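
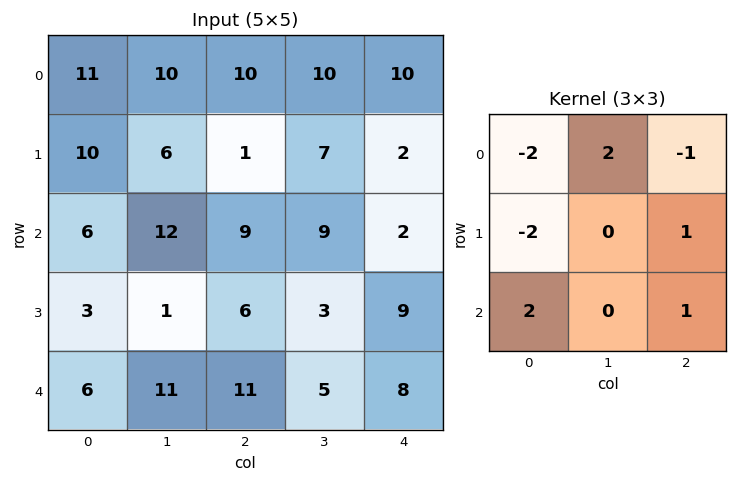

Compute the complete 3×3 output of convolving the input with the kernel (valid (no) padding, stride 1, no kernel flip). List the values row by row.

Output[0,0]: The receptive field on the input at this output position is [11 10 10 / 10 6 1 / 6 12 9]. Elementwise product with the kernel and sum: 11·-2 + 10·2 + 10·-1 + 10·-2 + 1·1 + 6·2 + 9·1.

-10 18 10
0 -27 15
26 13 25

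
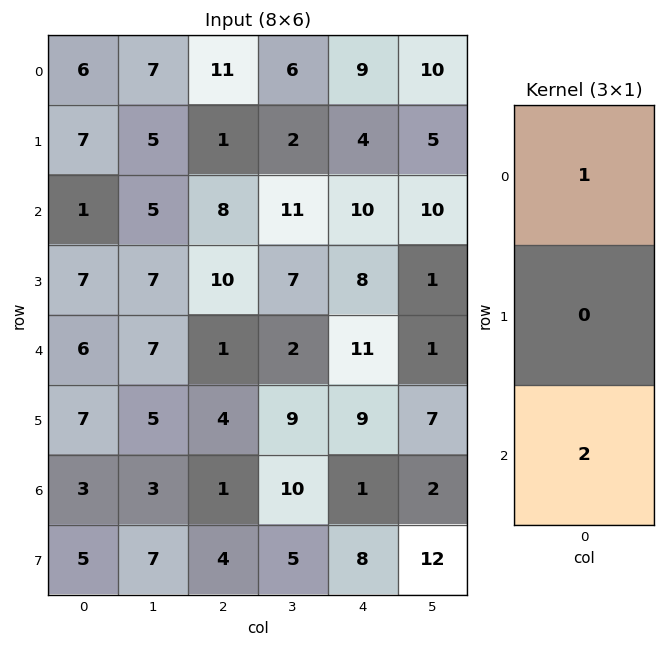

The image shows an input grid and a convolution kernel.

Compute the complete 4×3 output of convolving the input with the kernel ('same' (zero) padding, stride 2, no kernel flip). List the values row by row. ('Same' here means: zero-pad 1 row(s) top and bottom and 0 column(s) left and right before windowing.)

14 2 8
21 21 20
21 18 26
17 12 25

Output[0,0]: The receptive field on the zero-padded input at this output position is [0 / 6 / 7]. Elementwise product with the kernel and sum: 0·1 + 7·2.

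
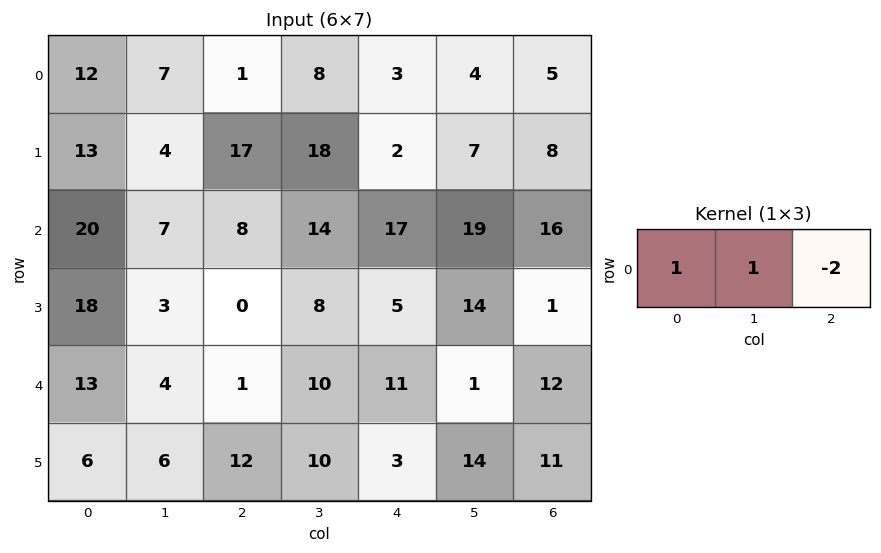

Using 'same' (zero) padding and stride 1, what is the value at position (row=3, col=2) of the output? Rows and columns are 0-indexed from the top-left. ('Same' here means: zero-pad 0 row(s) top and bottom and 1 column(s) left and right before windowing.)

The receptive field on the zero-padded input at this output position is [3 0 8]. Elementwise product with the kernel and sum: 3·1 + 0·1 + 8·-2.

-13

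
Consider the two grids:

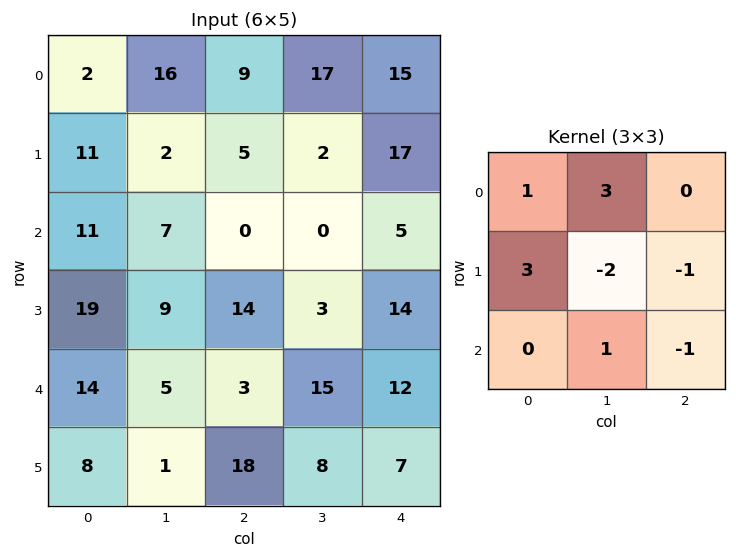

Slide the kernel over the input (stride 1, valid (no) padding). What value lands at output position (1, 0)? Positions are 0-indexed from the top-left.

31

The receptive field on the input at this output position is [11 2 5 / 11 7 0 / 19 9 14]. Elementwise product with the kernel and sum: 11·1 + 2·3 + 11·3 + 7·-2 + 0·-1 + 9·1 + 14·-1.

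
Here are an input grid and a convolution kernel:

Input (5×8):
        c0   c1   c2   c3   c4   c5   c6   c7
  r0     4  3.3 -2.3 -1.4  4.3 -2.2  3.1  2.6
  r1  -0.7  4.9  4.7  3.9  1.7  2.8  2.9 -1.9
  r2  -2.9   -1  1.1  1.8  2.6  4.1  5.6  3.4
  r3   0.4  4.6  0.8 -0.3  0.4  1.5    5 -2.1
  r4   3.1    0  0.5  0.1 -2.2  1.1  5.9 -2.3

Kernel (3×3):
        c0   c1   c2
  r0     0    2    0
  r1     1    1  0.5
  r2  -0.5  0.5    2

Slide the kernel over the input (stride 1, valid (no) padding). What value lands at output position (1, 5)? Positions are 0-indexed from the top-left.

14.75

The receptive field on the input at this output position is [2.8 2.9 -1.9 / 4.1 5.6 3.4 / 1.5 5 -2.1]. Elementwise product with the kernel and sum: 2.9·2 + 4.1·1 + 5.6·1 + 3.4·0.5 + 1.5·-0.5 + 5·0.5 + -2.1·2.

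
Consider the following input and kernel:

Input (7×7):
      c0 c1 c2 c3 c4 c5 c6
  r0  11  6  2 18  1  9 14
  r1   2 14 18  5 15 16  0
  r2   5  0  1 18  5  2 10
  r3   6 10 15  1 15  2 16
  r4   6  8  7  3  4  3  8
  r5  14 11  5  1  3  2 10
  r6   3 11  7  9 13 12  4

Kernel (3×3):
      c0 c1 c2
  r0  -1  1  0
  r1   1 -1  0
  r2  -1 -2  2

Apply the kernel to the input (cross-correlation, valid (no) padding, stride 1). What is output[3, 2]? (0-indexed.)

The receptive field on the input at this output position is [15 1 15 / 7 3 4 / 5 1 3]. Elementwise product with the kernel and sum: 15·-1 + 1·1 + 7·1 + 3·-1 + 5·-1 + 1·-2 + 3·2.

-11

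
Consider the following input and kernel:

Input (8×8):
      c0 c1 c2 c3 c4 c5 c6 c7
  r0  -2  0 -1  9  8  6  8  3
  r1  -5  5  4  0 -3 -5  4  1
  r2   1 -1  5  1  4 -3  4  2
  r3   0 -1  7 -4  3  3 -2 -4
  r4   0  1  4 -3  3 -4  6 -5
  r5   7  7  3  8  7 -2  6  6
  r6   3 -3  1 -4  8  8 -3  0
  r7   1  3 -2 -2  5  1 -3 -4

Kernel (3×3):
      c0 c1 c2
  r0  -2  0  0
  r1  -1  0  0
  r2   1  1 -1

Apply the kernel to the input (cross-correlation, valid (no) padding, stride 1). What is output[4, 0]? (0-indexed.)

The receptive field on the input at this output position is [0 1 4 / 7 7 3 / 3 -3 1]. Elementwise product with the kernel and sum: 0·-2 + 7·-1 + 3·1 + -3·1 + 1·-1.

-8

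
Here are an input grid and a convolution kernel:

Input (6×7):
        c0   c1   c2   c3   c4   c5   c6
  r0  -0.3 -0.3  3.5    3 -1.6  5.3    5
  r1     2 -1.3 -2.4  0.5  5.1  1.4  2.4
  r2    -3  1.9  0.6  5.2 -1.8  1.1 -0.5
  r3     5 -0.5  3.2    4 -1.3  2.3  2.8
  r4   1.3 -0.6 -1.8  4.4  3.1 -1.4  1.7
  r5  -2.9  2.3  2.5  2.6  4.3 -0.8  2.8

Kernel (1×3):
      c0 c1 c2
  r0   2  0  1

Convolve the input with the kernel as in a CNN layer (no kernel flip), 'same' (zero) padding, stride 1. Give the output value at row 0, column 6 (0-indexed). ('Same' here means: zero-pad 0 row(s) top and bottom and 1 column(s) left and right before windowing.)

The receptive field on the zero-padded input at this output position is [5.3 5 0]. Elementwise product with the kernel and sum: 5.3·2 + 0·1.

10.6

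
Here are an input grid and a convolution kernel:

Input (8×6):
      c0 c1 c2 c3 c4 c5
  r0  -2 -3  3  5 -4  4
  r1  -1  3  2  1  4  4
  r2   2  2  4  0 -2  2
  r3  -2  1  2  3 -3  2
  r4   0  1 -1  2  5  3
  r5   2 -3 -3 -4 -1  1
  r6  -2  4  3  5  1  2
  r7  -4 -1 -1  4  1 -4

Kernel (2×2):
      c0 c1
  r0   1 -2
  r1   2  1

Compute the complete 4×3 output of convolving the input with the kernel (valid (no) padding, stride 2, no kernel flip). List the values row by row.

5 -2 0
-5 11 -10
-1 -15 -2
-19 -5 -5

Output[0,0]: The receptive field on the input at this output position is [-2 -3 / -1 3]. Elementwise product with the kernel and sum: -2·1 + -3·-2 + -1·2 + 3·1.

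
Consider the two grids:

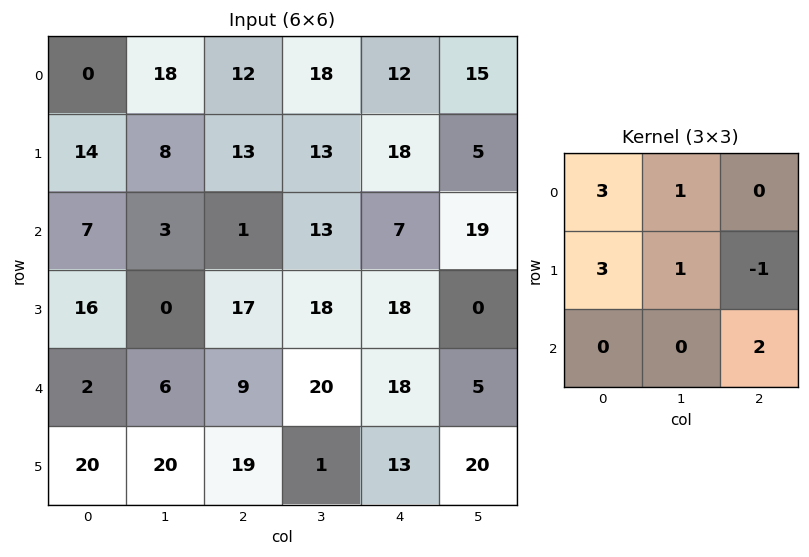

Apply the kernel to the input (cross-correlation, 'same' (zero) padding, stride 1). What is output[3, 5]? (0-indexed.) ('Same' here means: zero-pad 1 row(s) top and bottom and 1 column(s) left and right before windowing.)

The receptive field on the zero-padded input at this output position is [7 19 0 / 18 0 0 / 18 5 0]. Elementwise product with the kernel and sum: 7·3 + 19·1 + 18·3 + 0·1 + 0·-1 + 0·2.

94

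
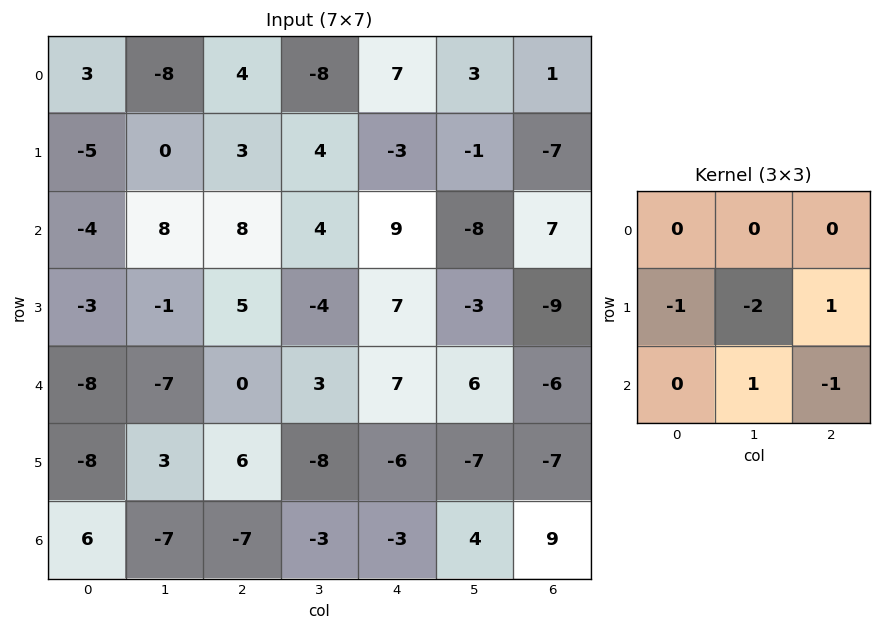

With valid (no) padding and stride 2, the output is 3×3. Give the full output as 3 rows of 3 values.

8 -19 -17
3 6 2
8 4 8

Output[0,0]: The receptive field on the input at this output position is [3 -8 4 / -5 0 3 / -4 8 8]. Elementwise product with the kernel and sum: -5·-1 + 0·-2 + 3·1 + 8·1 + 8·-1.
Output[0,1]: The receptive field on the input at this output position is [4 -8 7 / 3 4 -3 / 8 4 9]. Elementwise product with the kernel and sum: 3·-1 + 4·-2 + -3·1 + 4·1 + 9·-1.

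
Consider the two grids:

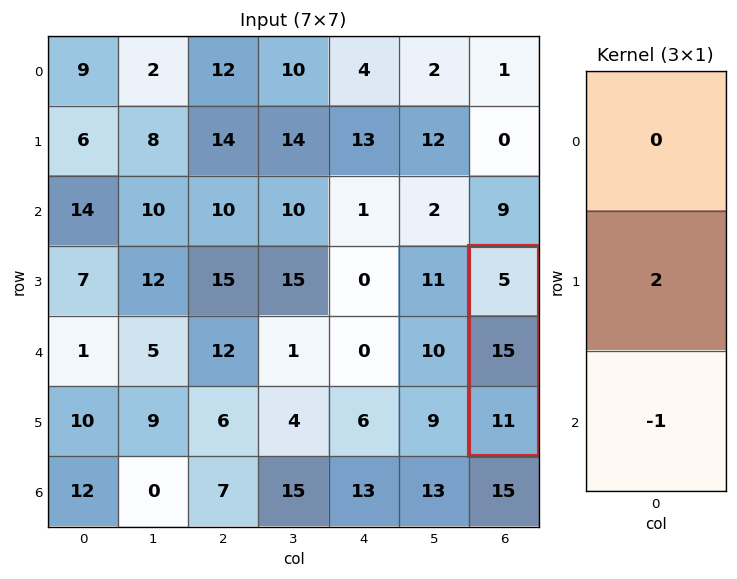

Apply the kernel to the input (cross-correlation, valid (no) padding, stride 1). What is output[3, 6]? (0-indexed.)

The receptive field on the input at this output position is [5 / 15 / 11]. Elementwise product with the kernel and sum: 15·2 + 11·-1.

19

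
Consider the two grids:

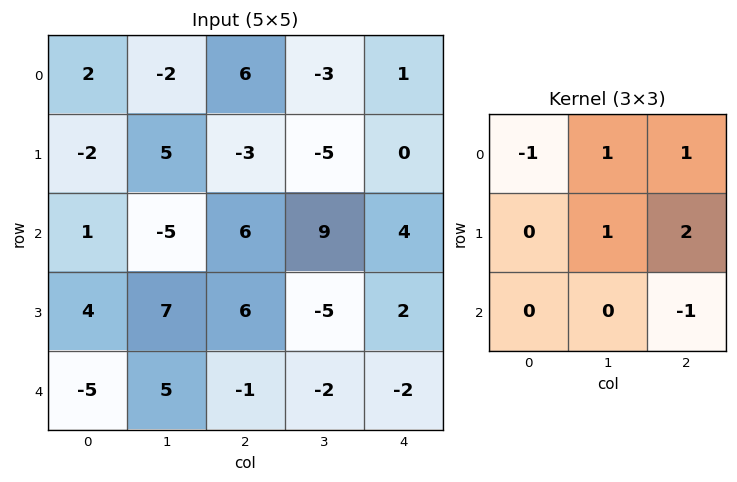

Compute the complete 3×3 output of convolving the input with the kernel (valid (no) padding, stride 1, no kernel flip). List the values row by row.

-5 -17 -17
5 16 13
20 18 8

Output[0,0]: The receptive field on the input at this output position is [2 -2 6 / -2 5 -3 / 1 -5 6]. Elementwise product with the kernel and sum: 2·-1 + -2·1 + 6·1 + 5·1 + -3·2 + 6·-1.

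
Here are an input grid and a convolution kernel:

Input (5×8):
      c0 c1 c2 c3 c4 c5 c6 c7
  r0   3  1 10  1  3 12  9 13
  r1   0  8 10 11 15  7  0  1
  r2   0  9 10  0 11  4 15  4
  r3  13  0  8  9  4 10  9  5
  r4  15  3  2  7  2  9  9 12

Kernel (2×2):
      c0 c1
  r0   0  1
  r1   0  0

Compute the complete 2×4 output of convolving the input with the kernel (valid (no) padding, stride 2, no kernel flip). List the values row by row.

Output[0,0]: The receptive field on the input at this output position is [3 1 / 0 8]. Elementwise product with the kernel and sum: 1·1.
Output[0,1]: The receptive field on the input at this output position is [10 1 / 10 11]. Elementwise product with the kernel and sum: 1·1.

1 1 12 13
9 0 4 4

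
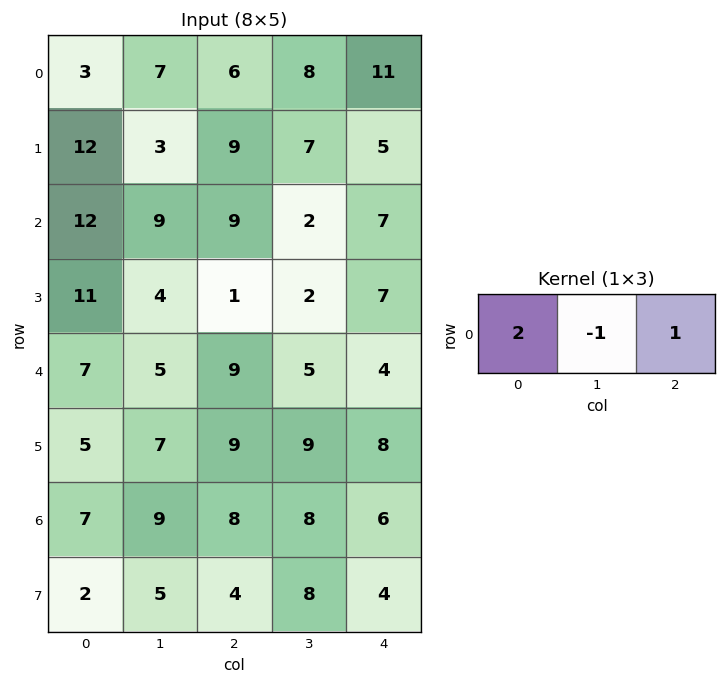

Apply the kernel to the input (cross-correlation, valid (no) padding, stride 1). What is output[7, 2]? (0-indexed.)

4

The receptive field on the input at this output position is [4 8 4]. Elementwise product with the kernel and sum: 4·2 + 8·-1 + 4·1.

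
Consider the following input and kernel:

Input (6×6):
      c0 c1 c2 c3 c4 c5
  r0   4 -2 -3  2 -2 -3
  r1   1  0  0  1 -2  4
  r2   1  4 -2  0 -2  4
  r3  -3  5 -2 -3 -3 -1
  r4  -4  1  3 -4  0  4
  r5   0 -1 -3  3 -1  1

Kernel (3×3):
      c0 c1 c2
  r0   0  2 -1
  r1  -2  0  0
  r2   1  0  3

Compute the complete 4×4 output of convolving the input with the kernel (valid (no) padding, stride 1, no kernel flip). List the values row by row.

-8 -4 -2 9
-11 -13 -3 -14
21 -25 9 6
11 5 -15 9

Output[0,0]: The receptive field on the input at this output position is [4 -2 -3 / 1 0 0 / 1 4 -2]. Elementwise product with the kernel and sum: -2·2 + -3·-1 + 1·-2 + 1·1 + -2·3.
Output[0,1]: The receptive field on the input at this output position is [-2 -3 2 / 0 0 1 / 4 -2 0]. Elementwise product with the kernel and sum: -3·2 + 2·-1 + 0·-2 + 4·1 + 0·3.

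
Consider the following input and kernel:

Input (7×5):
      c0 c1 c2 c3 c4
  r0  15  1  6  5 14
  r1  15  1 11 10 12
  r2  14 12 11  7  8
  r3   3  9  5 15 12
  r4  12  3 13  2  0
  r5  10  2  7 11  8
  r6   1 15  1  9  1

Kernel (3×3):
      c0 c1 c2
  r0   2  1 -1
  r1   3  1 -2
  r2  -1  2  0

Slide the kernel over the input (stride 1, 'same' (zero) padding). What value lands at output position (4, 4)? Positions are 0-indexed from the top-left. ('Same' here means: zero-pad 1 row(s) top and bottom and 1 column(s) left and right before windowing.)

53

The receptive field on the zero-padded input at this output position is [15 12 0 / 2 0 0 / 11 8 0]. Elementwise product with the kernel and sum: 15·2 + 12·1 + 0·-1 + 2·3 + 0·1 + 0·-2 + 11·-1 + 8·2.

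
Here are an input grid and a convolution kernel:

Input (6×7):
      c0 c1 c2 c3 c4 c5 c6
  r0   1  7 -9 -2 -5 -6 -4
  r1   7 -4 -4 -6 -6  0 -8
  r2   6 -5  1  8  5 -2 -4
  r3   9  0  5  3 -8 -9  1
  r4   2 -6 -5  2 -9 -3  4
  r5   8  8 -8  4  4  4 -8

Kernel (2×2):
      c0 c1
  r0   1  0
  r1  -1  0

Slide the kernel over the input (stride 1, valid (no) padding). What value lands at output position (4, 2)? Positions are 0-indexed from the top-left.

3

The receptive field on the input at this output position is [-5 2 / -8 4]. Elementwise product with the kernel and sum: -5·1 + -8·-1.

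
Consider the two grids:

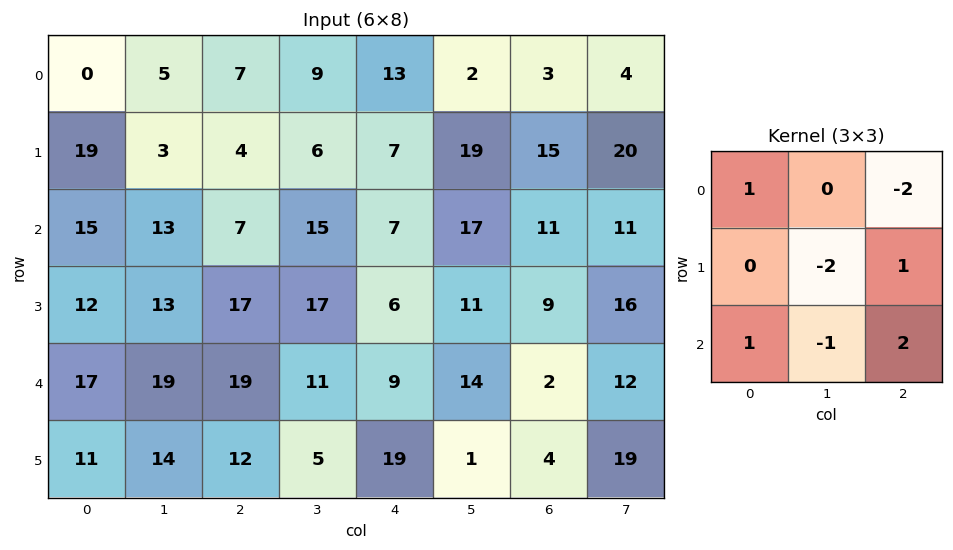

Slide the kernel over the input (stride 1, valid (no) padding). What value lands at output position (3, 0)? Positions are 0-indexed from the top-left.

The receptive field on the input at this output position is [12 13 17 / 17 19 19 / 11 14 12]. Elementwise product with the kernel and sum: 12·1 + 17·-2 + 19·-2 + 19·1 + 11·1 + 14·-1 + 12·2.

-20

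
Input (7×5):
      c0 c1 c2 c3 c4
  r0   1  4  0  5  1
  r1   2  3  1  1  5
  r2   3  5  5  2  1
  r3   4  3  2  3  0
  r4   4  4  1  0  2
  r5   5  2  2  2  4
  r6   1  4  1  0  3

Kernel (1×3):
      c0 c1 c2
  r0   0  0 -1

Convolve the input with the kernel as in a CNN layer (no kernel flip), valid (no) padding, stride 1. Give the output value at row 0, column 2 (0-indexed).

-1

The receptive field on the input at this output position is [0 5 1]. Elementwise product with the kernel and sum: 1·-1.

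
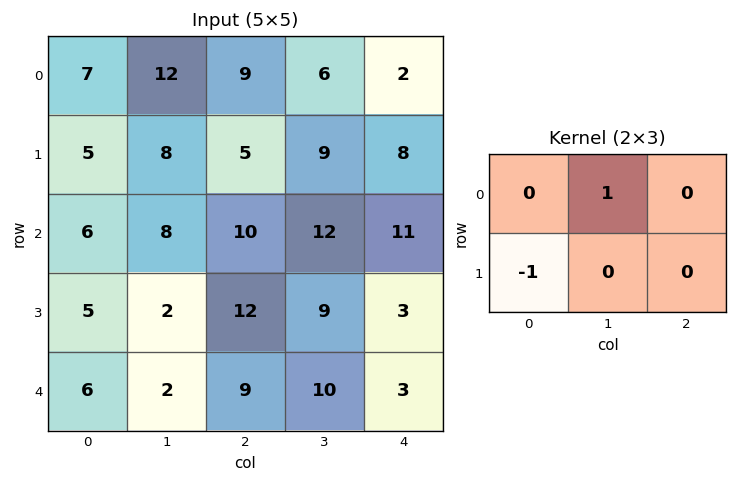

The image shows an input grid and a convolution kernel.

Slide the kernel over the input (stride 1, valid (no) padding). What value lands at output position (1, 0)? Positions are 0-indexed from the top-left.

2

The receptive field on the input at this output position is [5 8 5 / 6 8 10]. Elementwise product with the kernel and sum: 8·1 + 6·-1.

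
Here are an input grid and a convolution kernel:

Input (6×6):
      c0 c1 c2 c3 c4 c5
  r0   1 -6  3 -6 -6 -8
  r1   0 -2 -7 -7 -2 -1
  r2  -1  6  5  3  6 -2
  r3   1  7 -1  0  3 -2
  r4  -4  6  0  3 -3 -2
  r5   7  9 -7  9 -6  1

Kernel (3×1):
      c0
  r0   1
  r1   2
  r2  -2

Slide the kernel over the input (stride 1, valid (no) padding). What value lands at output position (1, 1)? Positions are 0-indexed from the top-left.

-4

The receptive field on the input at this output position is [-2 / 6 / 7]. Elementwise product with the kernel and sum: -2·1 + 6·2 + 7·-2.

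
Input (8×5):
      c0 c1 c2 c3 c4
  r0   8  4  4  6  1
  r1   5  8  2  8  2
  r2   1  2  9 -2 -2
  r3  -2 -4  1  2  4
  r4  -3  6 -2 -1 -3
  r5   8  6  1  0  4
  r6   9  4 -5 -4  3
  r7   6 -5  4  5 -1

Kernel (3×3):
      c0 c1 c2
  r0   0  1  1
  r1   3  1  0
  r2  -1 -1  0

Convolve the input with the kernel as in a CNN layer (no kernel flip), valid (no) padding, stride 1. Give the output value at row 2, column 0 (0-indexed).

The receptive field on the input at this output position is [1 2 9 / -2 -4 1 / -3 6 -2]. Elementwise product with the kernel and sum: 2·1 + 9·1 + -2·3 + -4·1 + -3·-1 + 6·-1.

-2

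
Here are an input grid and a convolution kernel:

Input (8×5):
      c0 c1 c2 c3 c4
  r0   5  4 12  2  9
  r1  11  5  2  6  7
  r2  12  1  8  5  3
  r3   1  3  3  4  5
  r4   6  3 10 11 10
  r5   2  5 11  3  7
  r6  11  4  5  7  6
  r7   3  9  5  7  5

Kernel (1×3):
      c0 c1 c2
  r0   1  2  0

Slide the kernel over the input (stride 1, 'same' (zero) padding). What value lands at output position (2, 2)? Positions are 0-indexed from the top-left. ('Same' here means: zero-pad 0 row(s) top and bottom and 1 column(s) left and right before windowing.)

17

The receptive field on the zero-padded input at this output position is [1 8 5]. Elementwise product with the kernel and sum: 1·1 + 8·2.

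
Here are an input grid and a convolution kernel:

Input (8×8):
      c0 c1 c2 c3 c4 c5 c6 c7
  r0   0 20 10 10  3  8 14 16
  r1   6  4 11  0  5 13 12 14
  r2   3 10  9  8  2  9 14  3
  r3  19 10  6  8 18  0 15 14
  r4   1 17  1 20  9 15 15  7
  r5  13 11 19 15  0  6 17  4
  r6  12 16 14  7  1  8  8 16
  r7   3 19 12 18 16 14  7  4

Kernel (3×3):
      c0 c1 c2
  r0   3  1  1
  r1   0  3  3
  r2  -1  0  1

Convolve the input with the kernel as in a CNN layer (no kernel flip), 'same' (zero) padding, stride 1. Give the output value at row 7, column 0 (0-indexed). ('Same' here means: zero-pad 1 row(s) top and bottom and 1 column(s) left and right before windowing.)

The receptive field on the zero-padded input at this output position is [0 12 16 / 0 3 19 / 0 0 0]. Elementwise product with the kernel and sum: 0·3 + 12·1 + 16·1 + 3·3 + 19·3 + 0·-1 + 0·1.

94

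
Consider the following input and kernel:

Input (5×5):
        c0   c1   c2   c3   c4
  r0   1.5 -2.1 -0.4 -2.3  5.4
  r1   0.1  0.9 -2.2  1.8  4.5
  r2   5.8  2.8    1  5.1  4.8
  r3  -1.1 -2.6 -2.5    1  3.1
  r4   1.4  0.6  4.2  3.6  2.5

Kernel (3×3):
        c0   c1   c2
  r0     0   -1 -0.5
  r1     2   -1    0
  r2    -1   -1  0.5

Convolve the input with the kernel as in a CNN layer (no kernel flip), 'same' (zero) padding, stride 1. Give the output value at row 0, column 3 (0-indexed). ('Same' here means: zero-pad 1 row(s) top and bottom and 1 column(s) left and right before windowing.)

4.15

The receptive field on the zero-padded input at this output position is [0 0 0 / -0.4 -2.3 5.4 / -2.2 1.8 4.5]. Elementwise product with the kernel and sum: 0·-1 + 0·-0.5 + -0.4·2 + -2.3·-1 + -2.2·-1 + 1.8·-1 + 4.5·0.5.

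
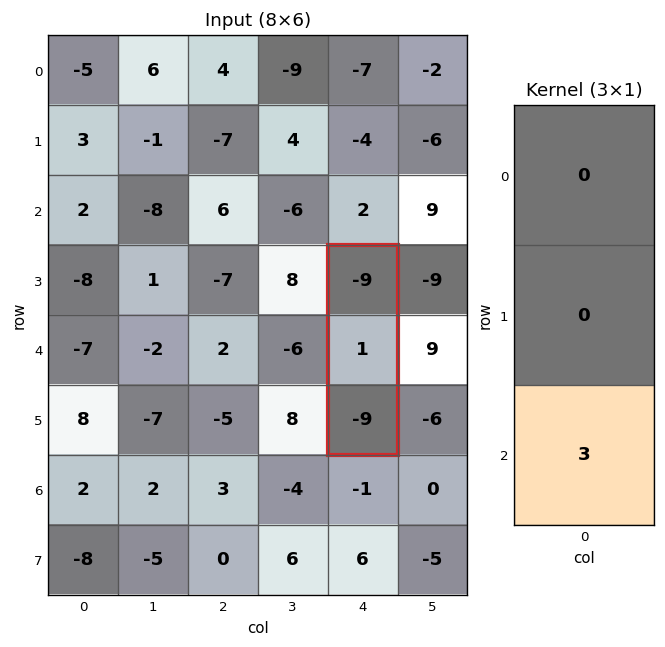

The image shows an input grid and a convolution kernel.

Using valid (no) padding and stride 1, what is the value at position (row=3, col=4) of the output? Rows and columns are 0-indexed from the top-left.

The receptive field on the input at this output position is [-9 / 1 / -9]. Elementwise product with the kernel and sum: -9·3.

-27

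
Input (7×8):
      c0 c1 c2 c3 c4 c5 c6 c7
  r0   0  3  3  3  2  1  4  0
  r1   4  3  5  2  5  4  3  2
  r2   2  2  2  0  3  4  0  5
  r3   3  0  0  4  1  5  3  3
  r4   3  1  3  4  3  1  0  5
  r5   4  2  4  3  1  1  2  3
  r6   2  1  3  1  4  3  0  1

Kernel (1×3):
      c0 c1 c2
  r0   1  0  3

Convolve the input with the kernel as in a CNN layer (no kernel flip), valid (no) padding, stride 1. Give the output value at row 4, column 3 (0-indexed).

The receptive field on the input at this output position is [4 3 1]. Elementwise product with the kernel and sum: 4·1 + 1·3.

7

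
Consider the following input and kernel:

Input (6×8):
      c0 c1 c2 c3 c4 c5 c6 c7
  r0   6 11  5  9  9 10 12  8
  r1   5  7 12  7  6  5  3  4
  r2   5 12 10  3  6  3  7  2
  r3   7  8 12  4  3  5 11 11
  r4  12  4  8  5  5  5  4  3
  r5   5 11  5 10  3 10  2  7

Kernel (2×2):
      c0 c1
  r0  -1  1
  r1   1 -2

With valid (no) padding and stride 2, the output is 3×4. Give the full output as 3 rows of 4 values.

Output[0,0]: The receptive field on the input at this output position is [6 11 / 5 7]. Elementwise product with the kernel and sum: 6·-1 + 11·1 + 5·1 + 7·-2.
Output[0,1]: The receptive field on the input at this output position is [5 9 / 12 7]. Elementwise product with the kernel and sum: 5·-1 + 9·1 + 12·1 + 7·-2.

-4 2 -3 -9
-2 -3 -10 -16
-25 -18 -17 -13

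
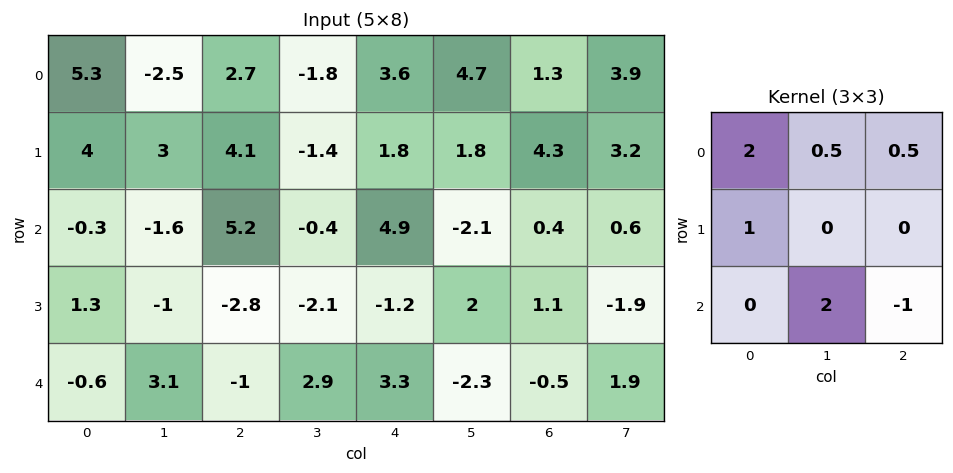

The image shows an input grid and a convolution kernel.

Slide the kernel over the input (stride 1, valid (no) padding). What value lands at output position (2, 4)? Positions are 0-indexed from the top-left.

The receptive field on the input at this output position is [4.9 -2.1 0.4 / -1.2 2 1.1 / 3.3 -2.3 -0.5]. Elementwise product with the kernel and sum: 4.9·2 + -2.1·0.5 + 0.4·0.5 + -1.2·1 + -2.3·2 + -0.5·-1.

3.65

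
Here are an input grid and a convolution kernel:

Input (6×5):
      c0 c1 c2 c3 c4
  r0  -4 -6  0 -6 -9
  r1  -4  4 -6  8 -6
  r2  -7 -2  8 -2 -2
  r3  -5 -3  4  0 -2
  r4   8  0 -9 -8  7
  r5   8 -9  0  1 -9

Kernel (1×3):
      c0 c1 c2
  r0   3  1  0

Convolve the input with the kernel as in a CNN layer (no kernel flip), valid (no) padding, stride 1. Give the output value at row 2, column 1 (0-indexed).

The receptive field on the input at this output position is [-2 8 -2]. Elementwise product with the kernel and sum: -2·3 + 8·1.

2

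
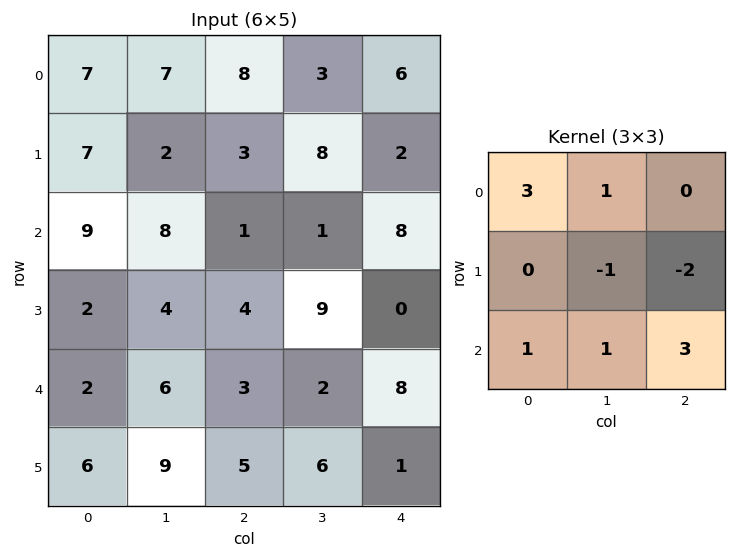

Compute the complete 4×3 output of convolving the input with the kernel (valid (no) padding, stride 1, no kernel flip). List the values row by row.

40 22 41
31 41 13
40 18 24
28 41 17

Output[0,0]: The receptive field on the input at this output position is [7 7 8 / 7 2 3 / 9 8 1]. Elementwise product with the kernel and sum: 7·3 + 7·1 + 2·-1 + 3·-2 + 9·1 + 8·1 + 1·3.
Output[0,1]: The receptive field on the input at this output position is [7 8 3 / 2 3 8 / 8 1 1]. Elementwise product with the kernel and sum: 7·3 + 8·1 + 3·-1 + 8·-2 + 8·1 + 1·1 + 1·3.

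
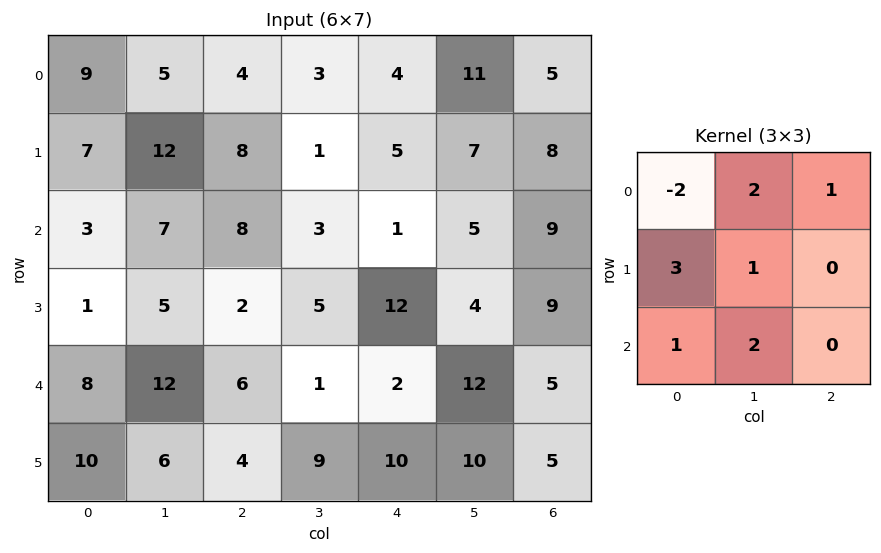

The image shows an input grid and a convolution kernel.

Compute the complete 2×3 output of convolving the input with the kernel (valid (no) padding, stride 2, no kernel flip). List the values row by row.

46 41 52
56 10 83

Output[0,0]: The receptive field on the input at this output position is [9 5 4 / 7 12 8 / 3 7 8]. Elementwise product with the kernel and sum: 9·-2 + 5·2 + 4·1 + 7·3 + 12·1 + 3·1 + 7·2.
Output[0,1]: The receptive field on the input at this output position is [4 3 4 / 8 1 5 / 8 3 1]. Elementwise product with the kernel and sum: 4·-2 + 3·2 + 4·1 + 8·3 + 1·1 + 8·1 + 3·2.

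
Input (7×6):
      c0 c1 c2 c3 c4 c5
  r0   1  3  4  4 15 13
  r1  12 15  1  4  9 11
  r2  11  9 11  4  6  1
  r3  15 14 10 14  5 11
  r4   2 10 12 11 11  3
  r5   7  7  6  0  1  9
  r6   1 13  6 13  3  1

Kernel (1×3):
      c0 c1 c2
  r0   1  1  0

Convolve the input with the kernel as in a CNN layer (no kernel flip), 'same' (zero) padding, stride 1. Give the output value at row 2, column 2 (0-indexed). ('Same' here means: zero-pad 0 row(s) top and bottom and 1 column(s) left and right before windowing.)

The receptive field on the zero-padded input at this output position is [9 11 4]. Elementwise product with the kernel and sum: 9·1 + 11·1.

20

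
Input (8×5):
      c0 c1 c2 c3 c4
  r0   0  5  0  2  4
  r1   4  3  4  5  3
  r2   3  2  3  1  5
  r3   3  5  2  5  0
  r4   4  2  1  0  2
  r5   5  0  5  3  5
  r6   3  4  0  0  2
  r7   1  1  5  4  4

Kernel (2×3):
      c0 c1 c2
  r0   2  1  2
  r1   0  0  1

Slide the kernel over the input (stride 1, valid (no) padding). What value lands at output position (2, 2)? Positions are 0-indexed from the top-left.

The receptive field on the input at this output position is [3 1 5 / 2 5 0]. Elementwise product with the kernel and sum: 3·2 + 1·1 + 5·2 + 0·1.

17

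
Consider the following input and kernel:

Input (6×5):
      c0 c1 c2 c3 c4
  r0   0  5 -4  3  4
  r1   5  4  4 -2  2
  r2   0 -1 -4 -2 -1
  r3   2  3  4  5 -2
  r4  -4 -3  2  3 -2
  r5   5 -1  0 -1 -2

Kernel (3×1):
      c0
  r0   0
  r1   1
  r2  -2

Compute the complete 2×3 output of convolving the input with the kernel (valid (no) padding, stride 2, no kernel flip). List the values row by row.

5 12 4
10 0 2

Output[0,0]: The receptive field on the input at this output position is [0 / 5 / 0]. Elementwise product with the kernel and sum: 5·1 + 0·-2.
Output[0,1]: The receptive field on the input at this output position is [-4 / 4 / -4]. Elementwise product with the kernel and sum: 4·1 + -4·-2.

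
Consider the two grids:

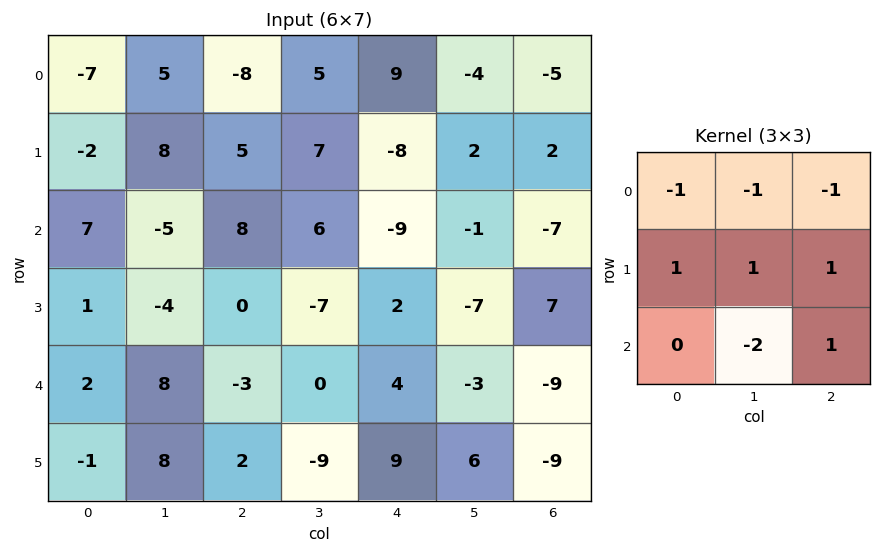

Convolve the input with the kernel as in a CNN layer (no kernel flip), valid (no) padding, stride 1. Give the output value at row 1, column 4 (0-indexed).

8

The receptive field on the input at this output position is [-8 2 2 / -9 -1 -7 / 2 -7 7]. Elementwise product with the kernel and sum: -8·-1 + 2·-1 + 2·-1 + -9·1 + -1·1 + -7·1 + -7·-2 + 7·1.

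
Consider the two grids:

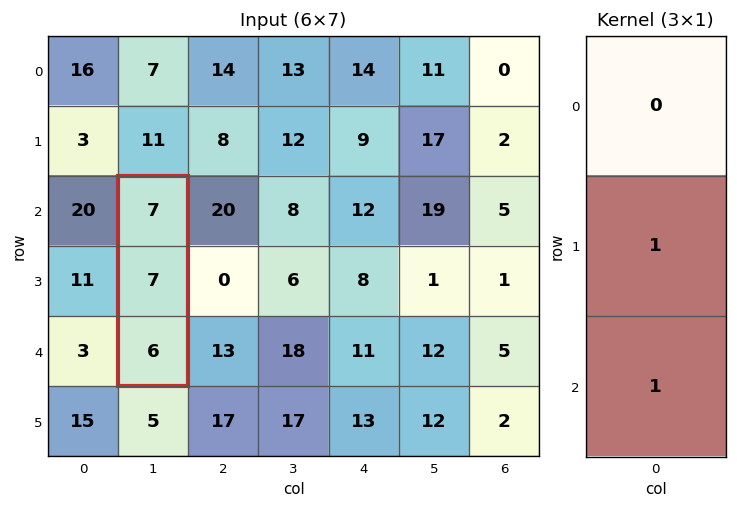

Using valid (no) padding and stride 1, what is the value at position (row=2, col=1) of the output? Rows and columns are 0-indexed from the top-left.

The receptive field on the input at this output position is [7 / 7 / 6]. Elementwise product with the kernel and sum: 7·1 + 6·1.

13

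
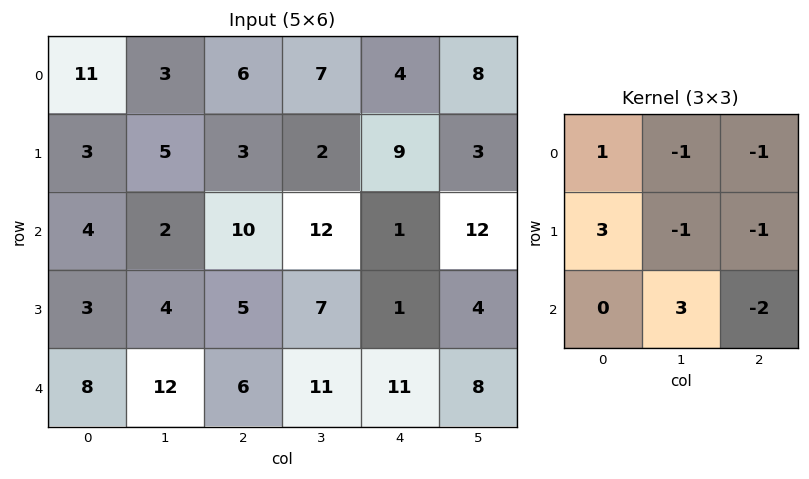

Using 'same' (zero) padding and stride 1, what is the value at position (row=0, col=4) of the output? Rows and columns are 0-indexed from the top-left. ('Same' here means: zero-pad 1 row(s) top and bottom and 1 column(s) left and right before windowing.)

The receptive field on the zero-padded input at this output position is [0 0 0 / 7 4 8 / 2 9 3]. Elementwise product with the kernel and sum: 0·1 + 0·-1 + 0·-1 + 7·3 + 4·-1 + 8·-1 + 9·3 + 3·-2.

30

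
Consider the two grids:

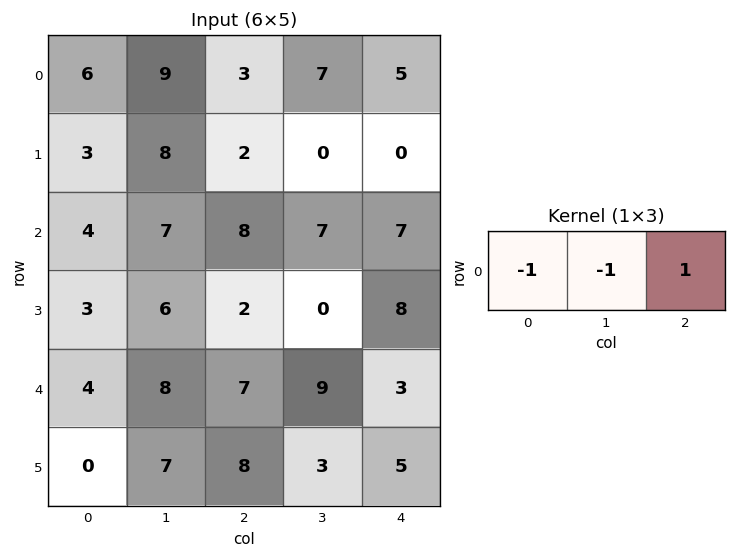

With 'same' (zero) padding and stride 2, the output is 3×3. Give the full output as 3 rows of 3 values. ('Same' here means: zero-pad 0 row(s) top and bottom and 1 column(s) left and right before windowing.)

Output[0,0]: The receptive field on the zero-padded input at this output position is [0 6 9]. Elementwise product with the kernel and sum: 0·-1 + 6·-1 + 9·1.
Output[0,1]: The receptive field on the zero-padded input at this output position is [9 3 7]. Elementwise product with the kernel and sum: 9·-1 + 3·-1 + 7·1.

3 -5 -12
3 -8 -14
4 -6 -12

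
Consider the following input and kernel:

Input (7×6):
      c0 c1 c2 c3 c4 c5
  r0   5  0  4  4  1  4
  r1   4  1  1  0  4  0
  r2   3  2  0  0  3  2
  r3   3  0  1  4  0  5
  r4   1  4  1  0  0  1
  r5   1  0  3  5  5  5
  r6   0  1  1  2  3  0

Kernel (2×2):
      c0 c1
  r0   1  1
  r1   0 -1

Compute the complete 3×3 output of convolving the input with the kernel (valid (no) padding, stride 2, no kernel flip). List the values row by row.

Output[0,0]: The receptive field on the input at this output position is [5 0 / 4 1]. Elementwise product with the kernel and sum: 5·1 + 0·1 + 1·-1.
Output[0,1]: The receptive field on the input at this output position is [4 4 / 1 0]. Elementwise product with the kernel and sum: 4·1 + 4·1 + 0·-1.

4 8 5
5 -4 0
5 -4 -4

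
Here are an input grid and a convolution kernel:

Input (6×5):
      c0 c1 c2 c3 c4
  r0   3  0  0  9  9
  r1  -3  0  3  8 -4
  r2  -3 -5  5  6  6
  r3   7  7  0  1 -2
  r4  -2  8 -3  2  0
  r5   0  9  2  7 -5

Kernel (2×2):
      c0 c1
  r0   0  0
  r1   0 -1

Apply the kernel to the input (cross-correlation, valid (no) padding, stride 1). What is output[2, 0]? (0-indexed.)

The receptive field on the input at this output position is [-3 -5 / 7 7]. Elementwise product with the kernel and sum: 7·-1.

-7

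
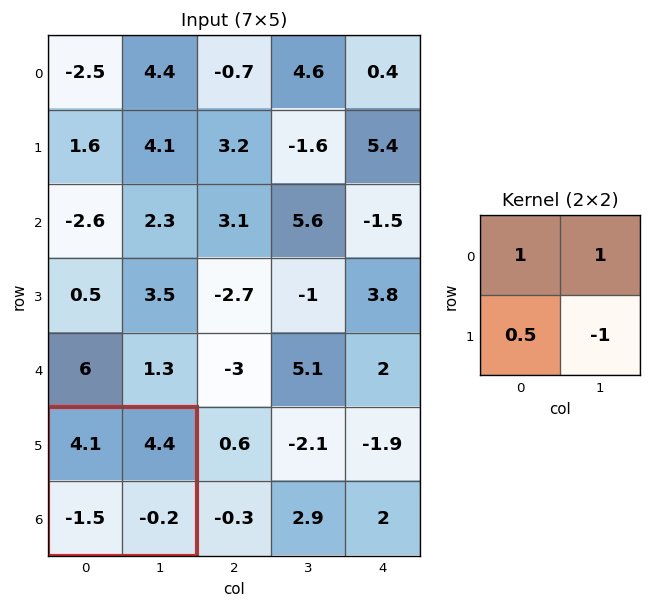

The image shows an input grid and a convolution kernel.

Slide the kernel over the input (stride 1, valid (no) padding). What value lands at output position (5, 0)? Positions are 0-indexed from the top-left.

7.95

The receptive field on the input at this output position is [4.1 4.4 / -1.5 -0.2]. Elementwise product with the kernel and sum: 4.1·1 + 4.4·1 + -1.5·0.5 + -0.2·-1.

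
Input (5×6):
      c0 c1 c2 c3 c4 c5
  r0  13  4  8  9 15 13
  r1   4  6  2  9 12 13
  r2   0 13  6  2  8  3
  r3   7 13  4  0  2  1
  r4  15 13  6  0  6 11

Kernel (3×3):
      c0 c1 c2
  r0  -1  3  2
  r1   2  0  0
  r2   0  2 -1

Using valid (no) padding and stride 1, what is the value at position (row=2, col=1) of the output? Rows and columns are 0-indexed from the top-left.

The receptive field on the input at this output position is [13 6 2 / 13 4 0 / 13 6 0]. Elementwise product with the kernel and sum: 13·-1 + 6·3 + 2·2 + 13·2 + 6·2 + 0·-1.

47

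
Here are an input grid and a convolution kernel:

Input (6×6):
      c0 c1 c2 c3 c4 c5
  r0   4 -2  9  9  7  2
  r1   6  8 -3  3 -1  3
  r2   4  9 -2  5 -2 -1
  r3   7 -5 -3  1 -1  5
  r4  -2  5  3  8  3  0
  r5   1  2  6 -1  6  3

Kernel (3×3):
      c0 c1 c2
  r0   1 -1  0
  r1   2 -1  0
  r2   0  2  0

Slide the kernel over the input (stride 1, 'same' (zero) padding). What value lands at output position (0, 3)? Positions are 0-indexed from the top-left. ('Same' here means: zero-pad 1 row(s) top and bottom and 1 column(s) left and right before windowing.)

15

The receptive field on the zero-padded input at this output position is [0 0 0 / 9 9 7 / -3 3 -1]. Elementwise product with the kernel and sum: 0·1 + 0·-1 + 9·2 + 9·-1 + 3·2.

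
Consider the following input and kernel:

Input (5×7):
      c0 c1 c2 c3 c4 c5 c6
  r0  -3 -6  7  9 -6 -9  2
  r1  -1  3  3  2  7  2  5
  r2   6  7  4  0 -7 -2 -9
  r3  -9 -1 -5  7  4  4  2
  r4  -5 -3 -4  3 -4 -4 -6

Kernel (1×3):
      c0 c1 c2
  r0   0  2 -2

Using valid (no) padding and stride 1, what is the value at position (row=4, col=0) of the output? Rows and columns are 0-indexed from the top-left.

The receptive field on the input at this output position is [-5 -3 -4]. Elementwise product with the kernel and sum: -3·2 + -4·-2.

2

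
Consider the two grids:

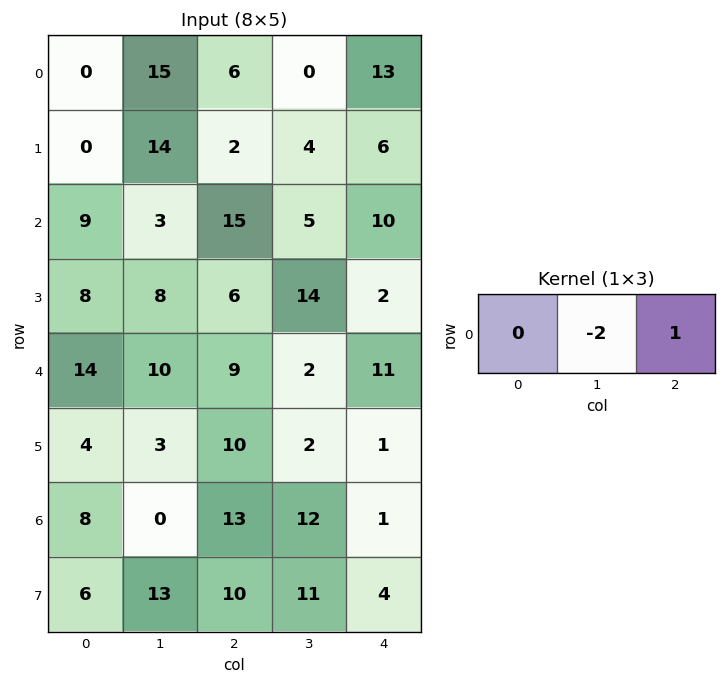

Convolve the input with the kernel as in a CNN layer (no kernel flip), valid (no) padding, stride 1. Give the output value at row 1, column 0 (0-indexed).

-26

The receptive field on the input at this output position is [0 14 2]. Elementwise product with the kernel and sum: 14·-2 + 2·1.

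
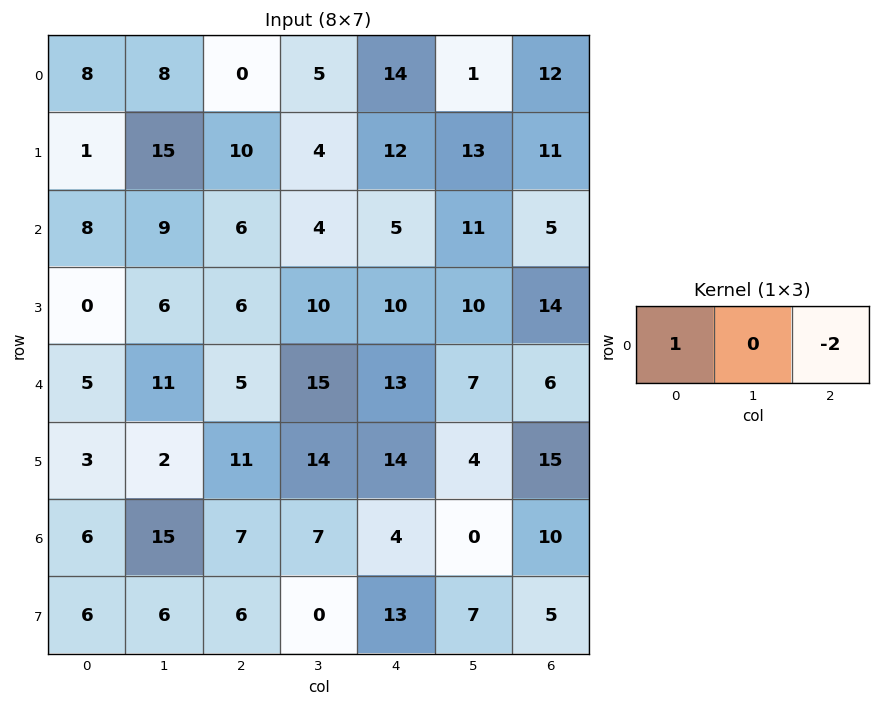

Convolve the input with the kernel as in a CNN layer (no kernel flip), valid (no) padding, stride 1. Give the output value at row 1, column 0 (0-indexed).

-19

The receptive field on the input at this output position is [1 15 10]. Elementwise product with the kernel and sum: 1·1 + 10·-2.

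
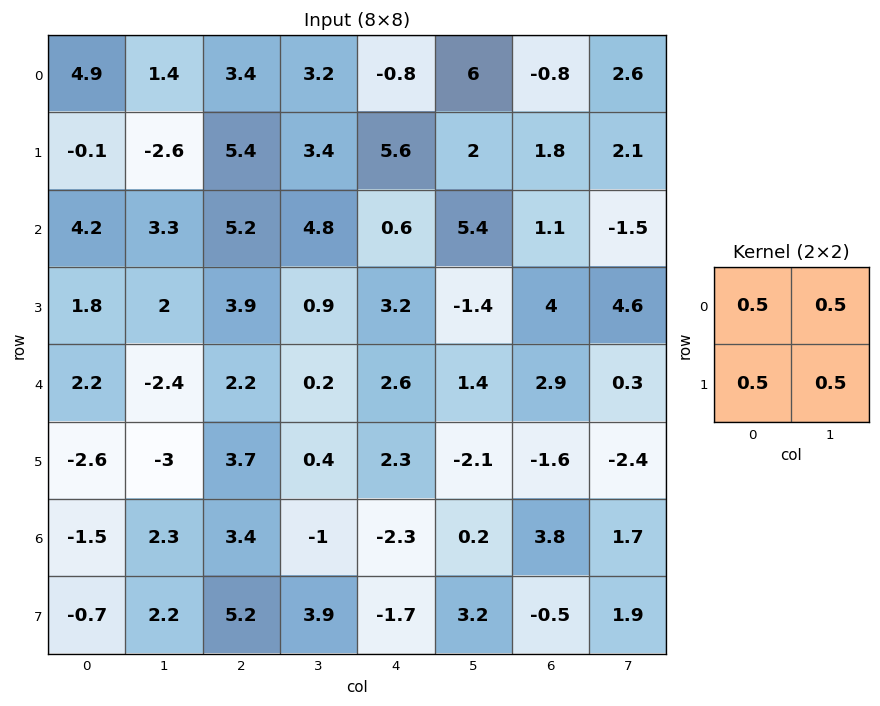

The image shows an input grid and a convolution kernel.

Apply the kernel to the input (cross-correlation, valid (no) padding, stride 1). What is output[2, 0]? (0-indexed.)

The receptive field on the input at this output position is [4.2 3.3 / 1.8 2]. Elementwise product with the kernel and sum: 4.2·0.5 + 3.3·0.5 + 1.8·0.5 + 2·0.5.

5.65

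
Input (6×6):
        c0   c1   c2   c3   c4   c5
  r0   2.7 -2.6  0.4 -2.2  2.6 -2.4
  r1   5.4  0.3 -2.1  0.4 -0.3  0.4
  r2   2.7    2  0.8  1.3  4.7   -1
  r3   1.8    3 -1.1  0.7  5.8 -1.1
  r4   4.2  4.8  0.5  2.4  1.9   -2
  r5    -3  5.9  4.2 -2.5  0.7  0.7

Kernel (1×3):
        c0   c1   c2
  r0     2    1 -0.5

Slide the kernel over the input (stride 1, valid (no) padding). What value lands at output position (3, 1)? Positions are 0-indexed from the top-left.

The receptive field on the input at this output position is [3 -1.1 0.7]. Elementwise product with the kernel and sum: 3·2 + -1.1·1 + 0.7·-0.5.

4.55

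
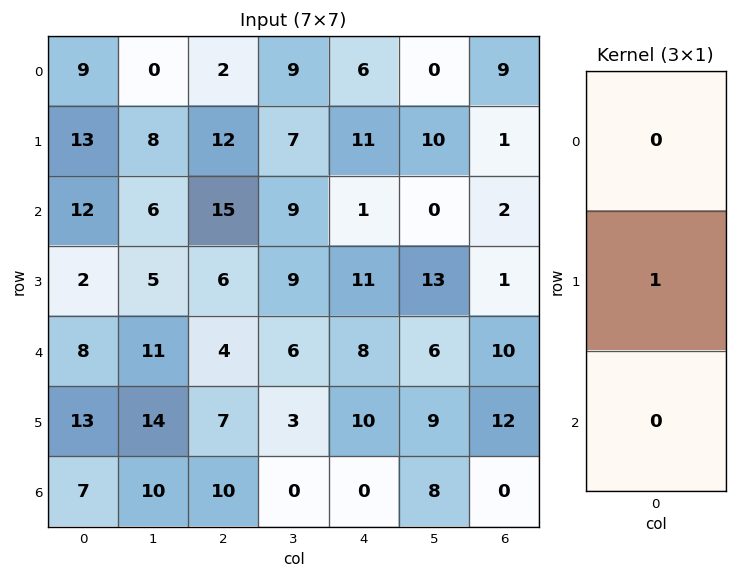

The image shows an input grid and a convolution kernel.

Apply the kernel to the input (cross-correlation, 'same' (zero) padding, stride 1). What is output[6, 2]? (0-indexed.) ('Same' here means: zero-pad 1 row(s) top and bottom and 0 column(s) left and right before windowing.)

10

The receptive field on the zero-padded input at this output position is [7 / 10 / 0]. Elementwise product with the kernel and sum: 10·1.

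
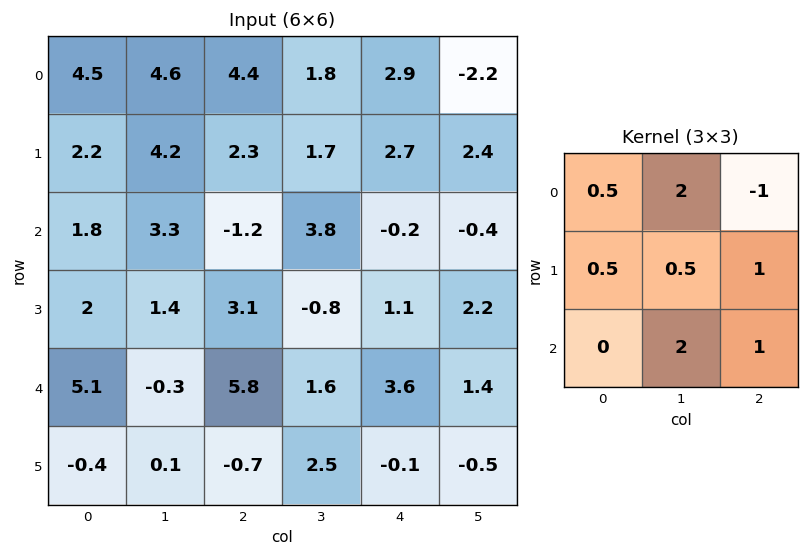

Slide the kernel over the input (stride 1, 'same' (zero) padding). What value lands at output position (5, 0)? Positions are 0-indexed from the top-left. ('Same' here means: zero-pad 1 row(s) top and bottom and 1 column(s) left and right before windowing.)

The receptive field on the zero-padded input at this output position is [0 5.1 -0.3 / 0 -0.4 0.1 / 0 0 0]. Elementwise product with the kernel and sum: 0·0.5 + 5.1·2 + -0.3·-1 + 0·0.5 + -0.4·0.5 + 0.1·1 + 0·2 + 0·1.

10.4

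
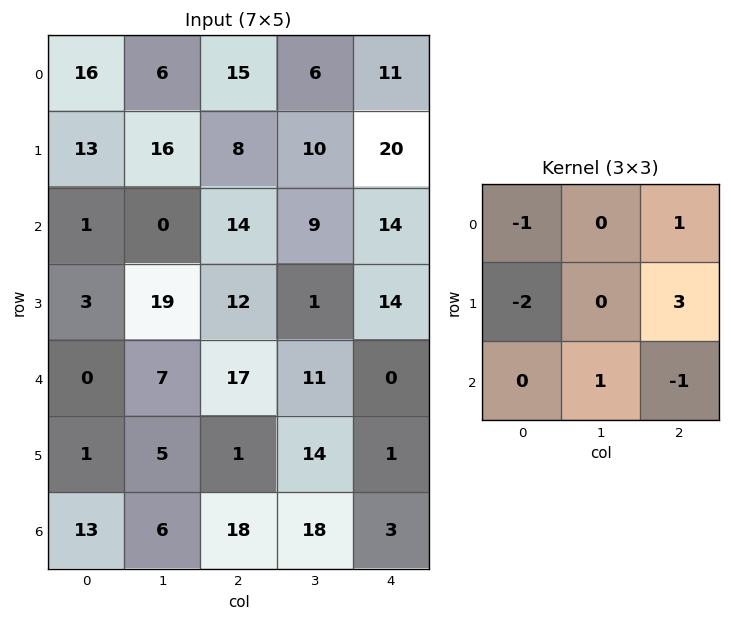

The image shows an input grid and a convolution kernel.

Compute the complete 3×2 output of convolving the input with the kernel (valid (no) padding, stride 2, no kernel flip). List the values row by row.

Output[0,0]: The receptive field on the input at this output position is [16 6 15 / 13 16 8 / 1 0 14]. Elementwise product with the kernel and sum: 16·-1 + 15·1 + 13·-2 + 8·3 + 0·1 + 14·-1.

-17 35
33 29
6 -1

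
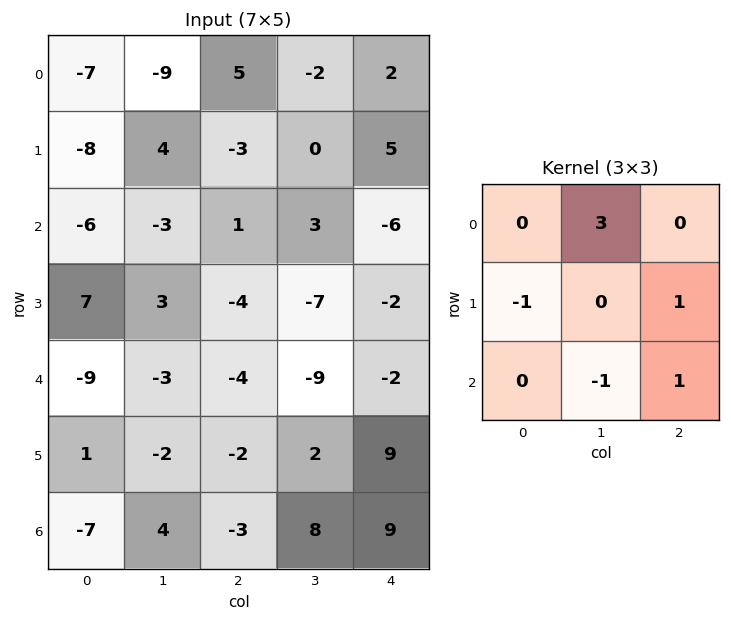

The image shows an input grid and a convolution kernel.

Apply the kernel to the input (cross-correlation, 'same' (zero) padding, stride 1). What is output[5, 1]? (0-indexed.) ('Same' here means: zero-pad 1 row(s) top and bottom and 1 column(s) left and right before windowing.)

-19

The receptive field on the zero-padded input at this output position is [-9 -3 -4 / 1 -2 -2 / -7 4 -3]. Elementwise product with the kernel and sum: -3·3 + 1·-1 + -2·1 + 4·-1 + -3·1.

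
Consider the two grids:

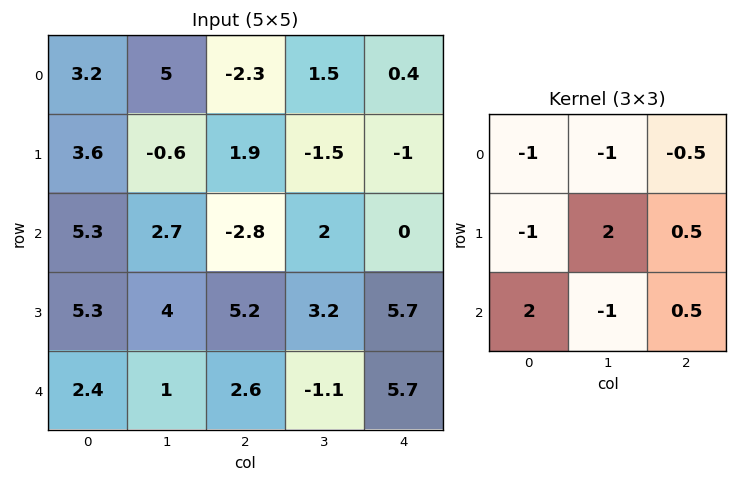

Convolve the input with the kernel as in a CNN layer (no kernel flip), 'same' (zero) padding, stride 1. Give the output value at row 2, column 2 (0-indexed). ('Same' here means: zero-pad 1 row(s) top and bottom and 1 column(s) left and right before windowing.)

-3.45

The receptive field on the zero-padded input at this output position is [-0.6 1.9 -1.5 / 2.7 -2.8 2 / 4 5.2 3.2]. Elementwise product with the kernel and sum: -0.6·-1 + 1.9·-1 + -1.5·-0.5 + 2.7·-1 + -2.8·2 + 2·0.5 + 4·2 + 5.2·-1 + 3.2·0.5.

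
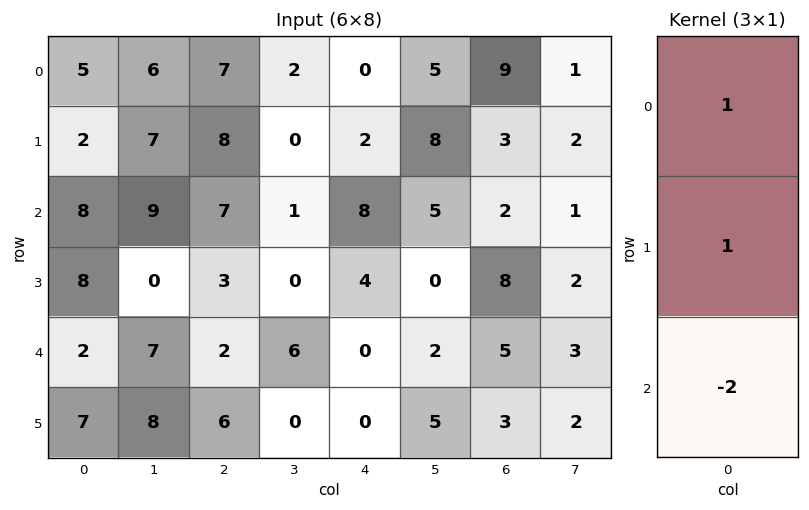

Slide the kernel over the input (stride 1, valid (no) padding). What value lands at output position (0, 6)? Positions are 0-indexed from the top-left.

8

The receptive field on the input at this output position is [9 / 3 / 2]. Elementwise product with the kernel and sum: 9·1 + 3·1 + 2·-2.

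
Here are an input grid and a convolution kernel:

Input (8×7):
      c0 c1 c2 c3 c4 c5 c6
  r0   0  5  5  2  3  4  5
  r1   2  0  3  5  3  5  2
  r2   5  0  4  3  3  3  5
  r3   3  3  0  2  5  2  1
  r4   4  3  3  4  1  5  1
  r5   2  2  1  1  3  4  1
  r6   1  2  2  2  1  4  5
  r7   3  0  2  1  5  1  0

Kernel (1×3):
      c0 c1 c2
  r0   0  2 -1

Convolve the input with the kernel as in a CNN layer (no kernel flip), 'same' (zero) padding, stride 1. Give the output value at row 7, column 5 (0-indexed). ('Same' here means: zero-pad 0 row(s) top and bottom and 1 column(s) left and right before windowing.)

2

The receptive field on the zero-padded input at this output position is [5 1 0]. Elementwise product with the kernel and sum: 1·2 + 0·-1.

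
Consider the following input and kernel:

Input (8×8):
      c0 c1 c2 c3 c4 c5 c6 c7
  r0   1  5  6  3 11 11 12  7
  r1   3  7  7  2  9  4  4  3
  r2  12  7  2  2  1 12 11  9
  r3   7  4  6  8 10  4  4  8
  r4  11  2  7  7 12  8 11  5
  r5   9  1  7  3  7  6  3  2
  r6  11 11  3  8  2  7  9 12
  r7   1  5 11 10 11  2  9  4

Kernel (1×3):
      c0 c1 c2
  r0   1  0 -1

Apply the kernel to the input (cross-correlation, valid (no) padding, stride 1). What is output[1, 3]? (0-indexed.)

The receptive field on the input at this output position is [2 9 4]. Elementwise product with the kernel and sum: 2·1 + 4·-1.

-2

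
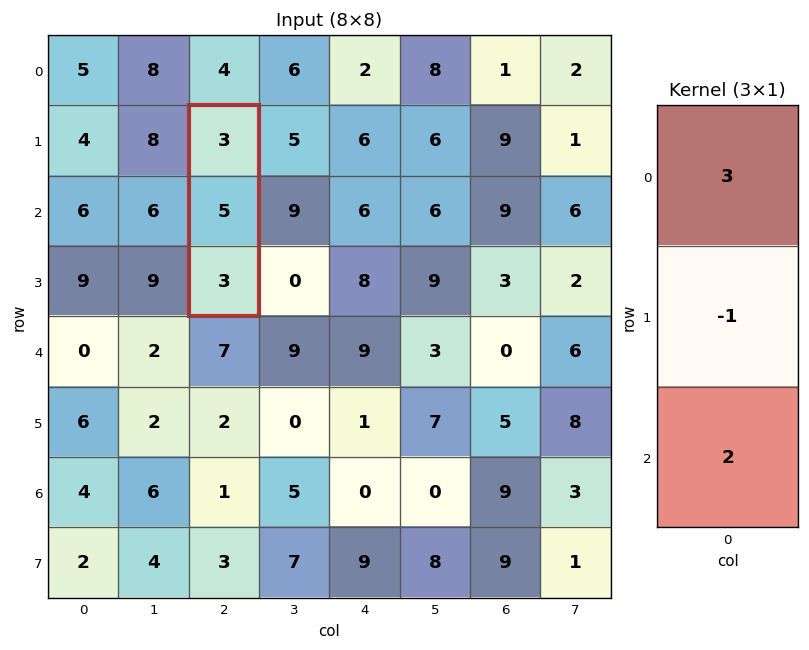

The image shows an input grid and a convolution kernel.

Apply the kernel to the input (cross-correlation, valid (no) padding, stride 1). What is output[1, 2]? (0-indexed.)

The receptive field on the input at this output position is [3 / 5 / 3]. Elementwise product with the kernel and sum: 3·3 + 5·-1 + 3·2.

10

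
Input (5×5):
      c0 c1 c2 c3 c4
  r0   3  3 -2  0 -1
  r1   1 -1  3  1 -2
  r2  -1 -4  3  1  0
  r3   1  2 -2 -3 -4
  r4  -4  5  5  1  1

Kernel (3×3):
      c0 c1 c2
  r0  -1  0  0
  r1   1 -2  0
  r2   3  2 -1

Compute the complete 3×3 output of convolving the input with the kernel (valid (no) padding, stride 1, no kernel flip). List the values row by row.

Output[0,0]: The receptive field on the input at this output position is [3 3 -2 / 1 -1 3 / -1 -4 3]. Elementwise product with the kernel and sum: 3·-1 + 1·1 + -1·-2 + -1·3 + -4·2 + 3·-1.
Output[0,1]: The receptive field on the input at this output position is [3 -2 0 / -1 3 1 / -4 3 1]. Elementwise product with the kernel and sum: 3·-1 + -1·1 + 3·-2 + -4·3 + 3·2 + 1·-1.

-14 -17 14
15 -4 -10
-9 34 17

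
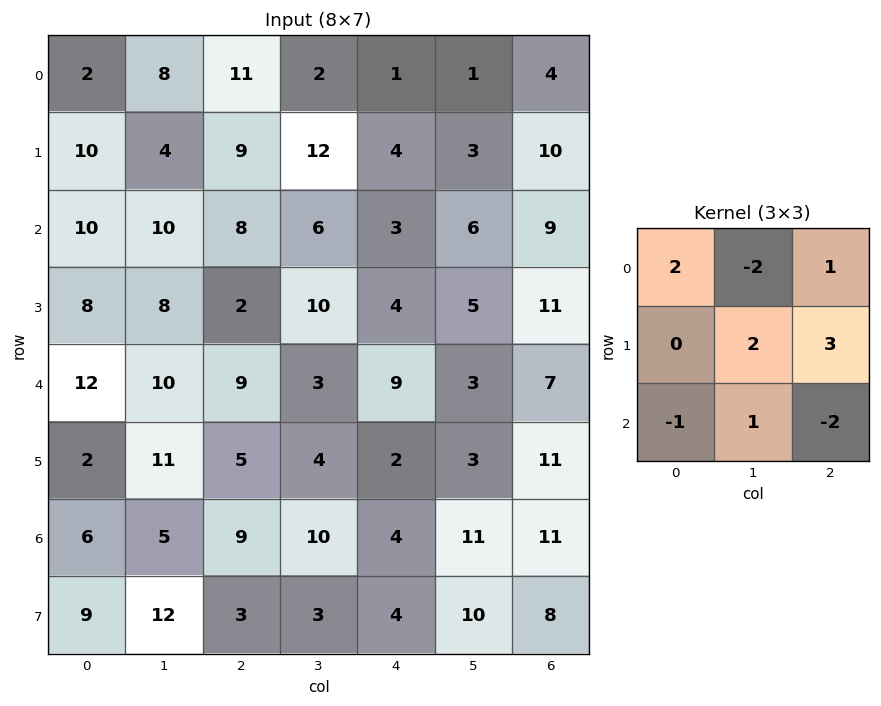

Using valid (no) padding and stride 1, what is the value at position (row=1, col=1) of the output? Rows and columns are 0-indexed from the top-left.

10

The receptive field on the input at this output position is [4 9 12 / 10 8 6 / 8 2 10]. Elementwise product with the kernel and sum: 4·2 + 9·-2 + 12·1 + 8·2 + 6·3 + 8·-1 + 2·1 + 10·-2.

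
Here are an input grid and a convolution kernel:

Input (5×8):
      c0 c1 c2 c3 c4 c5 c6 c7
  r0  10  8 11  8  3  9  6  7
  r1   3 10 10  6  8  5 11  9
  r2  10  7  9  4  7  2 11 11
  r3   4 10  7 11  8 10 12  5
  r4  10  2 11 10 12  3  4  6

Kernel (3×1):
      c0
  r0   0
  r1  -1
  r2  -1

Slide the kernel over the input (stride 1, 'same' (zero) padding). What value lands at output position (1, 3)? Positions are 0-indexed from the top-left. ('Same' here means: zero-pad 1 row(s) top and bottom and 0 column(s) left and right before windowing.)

-10

The receptive field on the zero-padded input at this output position is [8 / 6 / 4]. Elementwise product with the kernel and sum: 6·-1 + 4·-1.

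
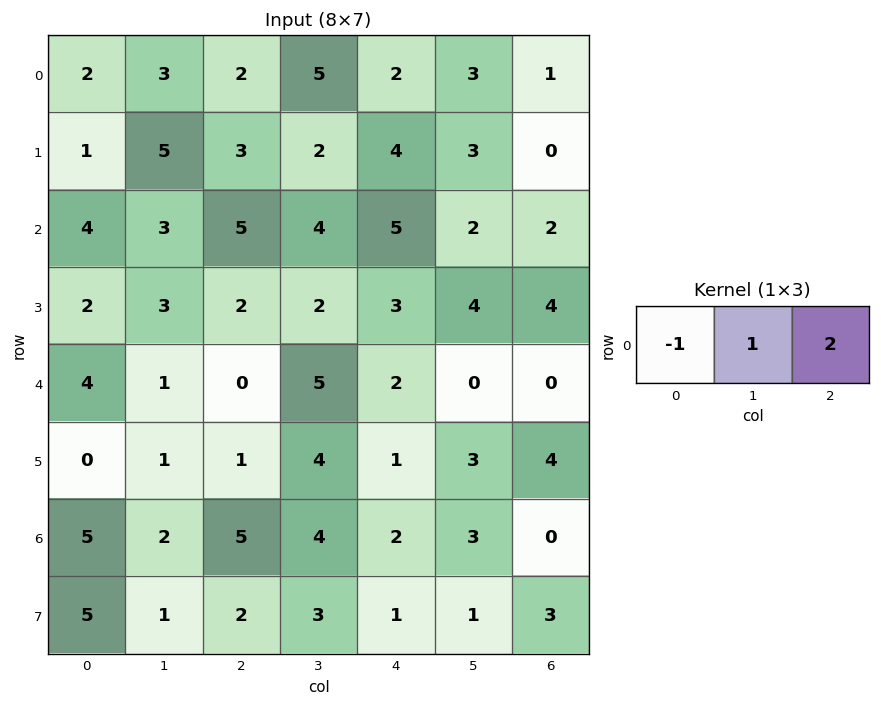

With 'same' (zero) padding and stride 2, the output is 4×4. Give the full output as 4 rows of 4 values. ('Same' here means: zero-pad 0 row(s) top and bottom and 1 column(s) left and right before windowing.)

Output[0,0]: The receptive field on the zero-padded input at this output position is [0 2 3]. Elementwise product with the kernel and sum: 0·-1 + 2·1 + 3·2.

8 9 3 -2
10 10 5 0
6 9 -3 0
9 11 4 -3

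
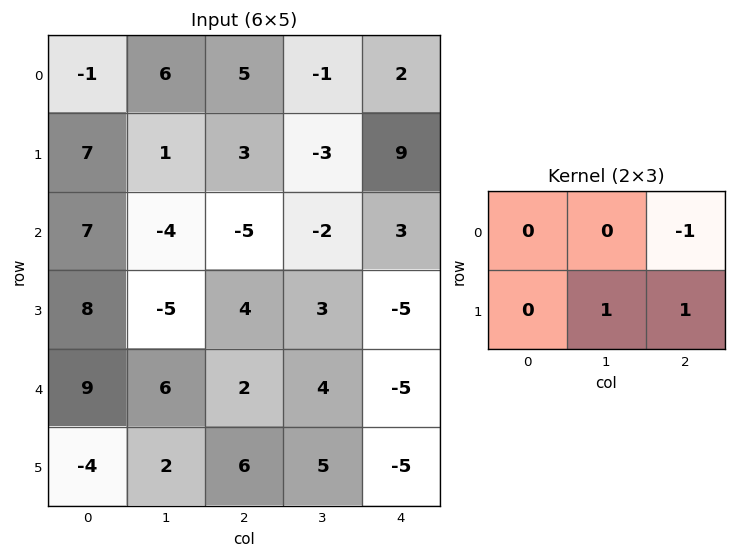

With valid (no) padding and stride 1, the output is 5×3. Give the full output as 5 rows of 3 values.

-1 1 4
-12 -4 -8
4 9 -5
4 3 4
6 7 5

Output[0,0]: The receptive field on the input at this output position is [-1 6 5 / 7 1 3]. Elementwise product with the kernel and sum: 5·-1 + 1·1 + 3·1.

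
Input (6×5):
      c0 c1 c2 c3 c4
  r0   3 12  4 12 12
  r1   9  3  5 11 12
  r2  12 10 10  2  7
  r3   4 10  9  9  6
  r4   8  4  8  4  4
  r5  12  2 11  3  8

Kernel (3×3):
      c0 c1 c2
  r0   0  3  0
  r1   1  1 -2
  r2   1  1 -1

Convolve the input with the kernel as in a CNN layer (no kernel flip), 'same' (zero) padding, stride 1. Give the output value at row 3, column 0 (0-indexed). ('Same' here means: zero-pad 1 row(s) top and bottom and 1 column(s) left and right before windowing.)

The receptive field on the zero-padded input at this output position is [0 12 10 / 0 4 10 / 0 8 4]. Elementwise product with the kernel and sum: 12·3 + 0·1 + 4·1 + 10·-2 + 0·1 + 8·1 + 4·-1.

24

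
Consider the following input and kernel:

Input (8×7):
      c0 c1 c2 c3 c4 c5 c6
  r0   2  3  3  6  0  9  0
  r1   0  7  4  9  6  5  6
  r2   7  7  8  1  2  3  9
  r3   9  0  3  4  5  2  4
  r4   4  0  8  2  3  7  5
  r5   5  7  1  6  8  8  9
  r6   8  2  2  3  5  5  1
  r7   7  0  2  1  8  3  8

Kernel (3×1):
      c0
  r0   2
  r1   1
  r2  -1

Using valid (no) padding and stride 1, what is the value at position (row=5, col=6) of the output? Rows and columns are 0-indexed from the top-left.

11

The receptive field on the input at this output position is [9 / 1 / 8]. Elementwise product with the kernel and sum: 9·2 + 1·1 + 8·-1.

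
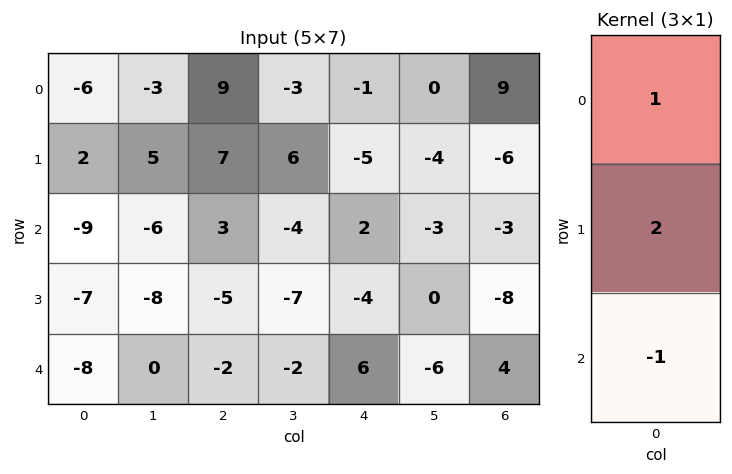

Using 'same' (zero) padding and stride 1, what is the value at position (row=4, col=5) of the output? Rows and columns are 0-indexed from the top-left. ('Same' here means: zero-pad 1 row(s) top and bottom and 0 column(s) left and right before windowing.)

The receptive field on the zero-padded input at this output position is [0 / -6 / 0]. Elementwise product with the kernel and sum: 0·1 + -6·2 + 0·-1.

-12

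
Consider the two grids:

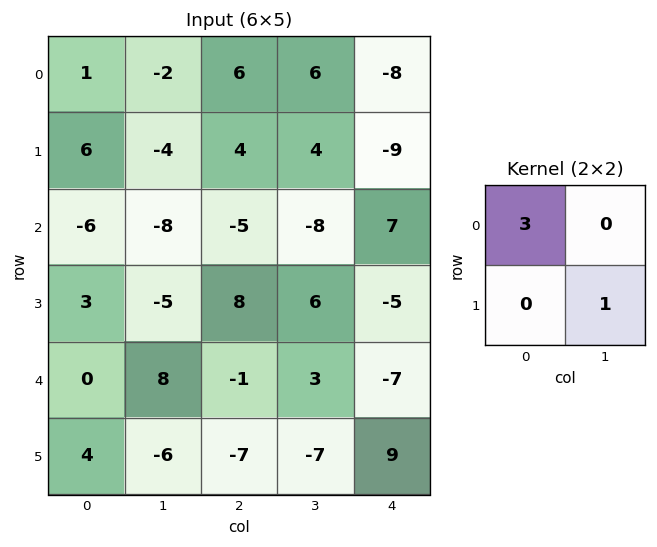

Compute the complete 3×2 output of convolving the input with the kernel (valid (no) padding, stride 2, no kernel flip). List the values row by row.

Output[0,0]: The receptive field on the input at this output position is [1 -2 / 6 -4]. Elementwise product with the kernel and sum: 1·3 + -4·1.

-1 22
-23 -9
-6 -10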